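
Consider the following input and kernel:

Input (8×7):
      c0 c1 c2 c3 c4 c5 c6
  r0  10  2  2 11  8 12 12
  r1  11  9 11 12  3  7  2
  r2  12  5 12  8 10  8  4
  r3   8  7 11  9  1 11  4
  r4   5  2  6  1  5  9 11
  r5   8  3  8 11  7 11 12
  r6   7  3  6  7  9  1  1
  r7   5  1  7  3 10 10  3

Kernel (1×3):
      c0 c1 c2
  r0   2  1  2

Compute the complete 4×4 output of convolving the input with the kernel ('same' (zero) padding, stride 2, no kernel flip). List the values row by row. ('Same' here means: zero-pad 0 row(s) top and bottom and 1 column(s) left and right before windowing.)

14 28 54 36
22 38 42 20
9 12 25 29
13 26 25 3

Output[0,0]: The receptive field on the zero-padded input at this output position is [0 10 2]. Elementwise product with the kernel and sum: 0·2 + 10·1 + 2·2.
Output[0,1]: The receptive field on the zero-padded input at this output position is [2 2 11]. Elementwise product with the kernel and sum: 2·2 + 2·1 + 11·2.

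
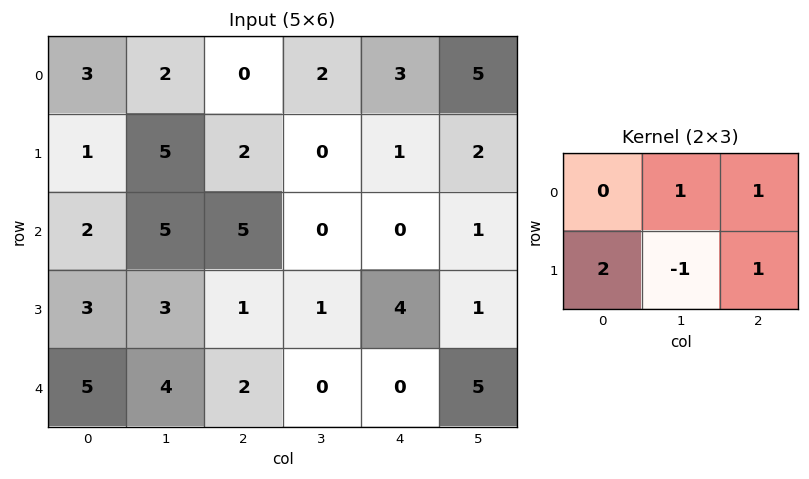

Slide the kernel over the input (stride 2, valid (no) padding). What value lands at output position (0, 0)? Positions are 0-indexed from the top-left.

The receptive field on the input at this output position is [3 2 0 / 1 5 2]. Elementwise product with the kernel and sum: 2·1 + 0·1 + 1·2 + 5·-1 + 2·1.

1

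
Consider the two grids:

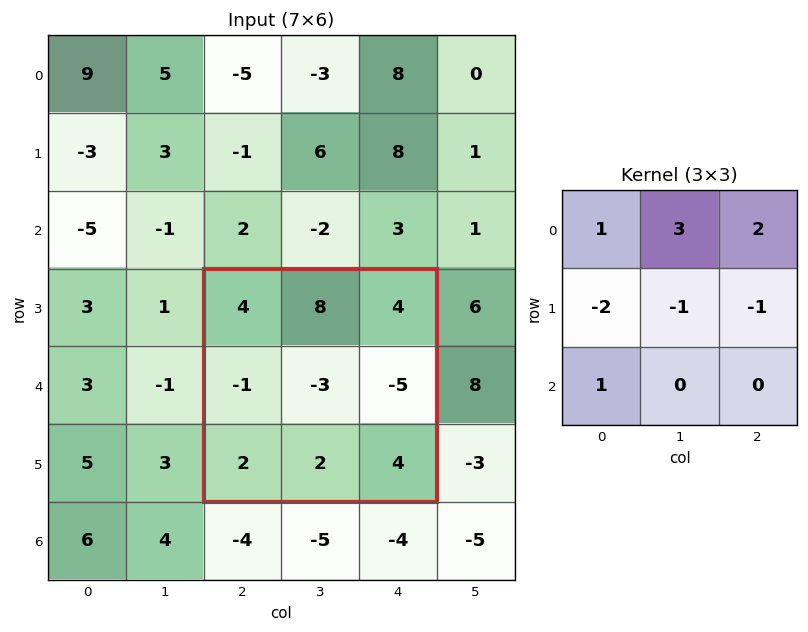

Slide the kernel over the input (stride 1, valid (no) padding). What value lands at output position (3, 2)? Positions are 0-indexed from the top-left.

48

The receptive field on the input at this output position is [4 8 4 / -1 -3 -5 / 2 2 4]. Elementwise product with the kernel and sum: 4·1 + 8·3 + 4·2 + -1·-2 + -3·-1 + -5·-1 + 2·1.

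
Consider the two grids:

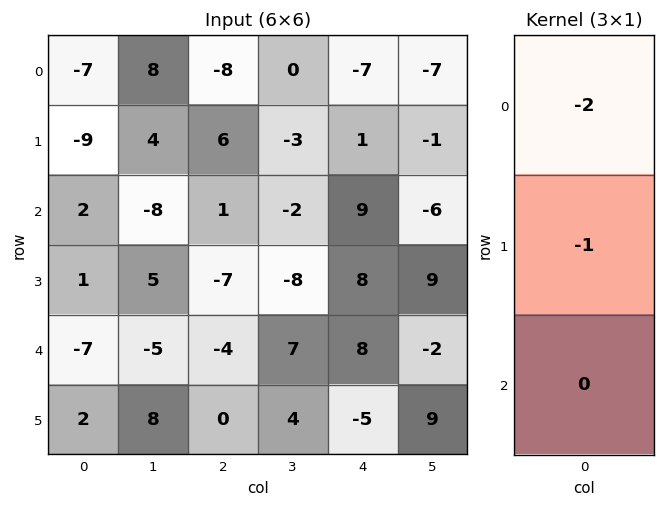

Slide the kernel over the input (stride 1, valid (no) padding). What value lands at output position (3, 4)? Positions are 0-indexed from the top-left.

-24

The receptive field on the input at this output position is [8 / 8 / -5]. Elementwise product with the kernel and sum: 8·-2 + 8·-1.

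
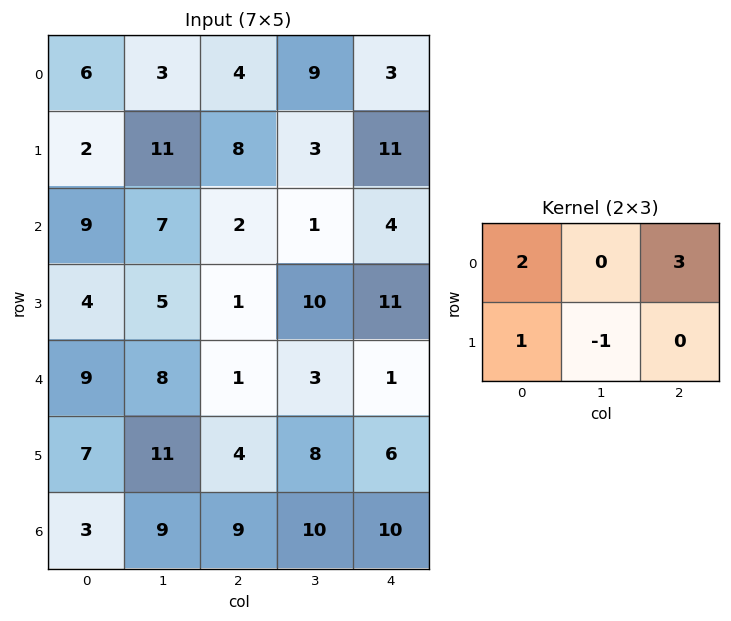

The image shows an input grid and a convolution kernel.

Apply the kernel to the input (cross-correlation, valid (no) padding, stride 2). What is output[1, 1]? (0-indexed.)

The receptive field on the input at this output position is [2 1 4 / 1 10 11]. Elementwise product with the kernel and sum: 2·2 + 4·3 + 1·1 + 10·-1.

7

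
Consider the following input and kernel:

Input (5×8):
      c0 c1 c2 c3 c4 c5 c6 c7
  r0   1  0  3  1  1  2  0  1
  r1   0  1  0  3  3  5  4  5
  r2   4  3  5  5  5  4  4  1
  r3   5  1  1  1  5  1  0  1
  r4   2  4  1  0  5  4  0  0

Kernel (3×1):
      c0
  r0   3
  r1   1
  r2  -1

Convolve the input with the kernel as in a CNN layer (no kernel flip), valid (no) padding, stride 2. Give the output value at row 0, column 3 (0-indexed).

0

The receptive field on the input at this output position is [0 / 4 / 4]. Elementwise product with the kernel and sum: 0·3 + 4·1 + 4·-1.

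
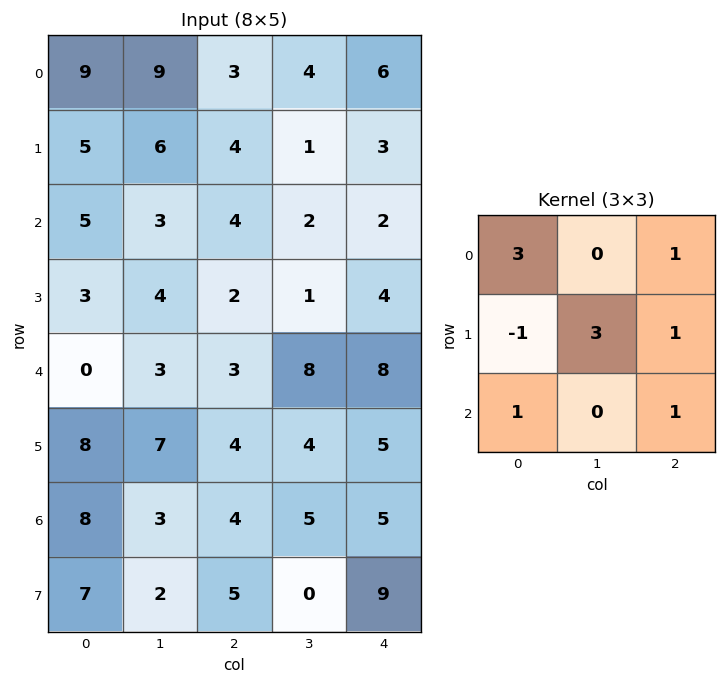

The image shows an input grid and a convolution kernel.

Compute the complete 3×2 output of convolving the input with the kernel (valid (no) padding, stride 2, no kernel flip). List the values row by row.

Output[0,0]: The receptive field on the input at this output position is [9 9 3 / 5 6 4 / 5 3 4]. Elementwise product with the kernel and sum: 9·3 + 3·1 + 5·-1 + 6·3 + 4·1 + 5·1 + 4·1.

56 23
33 30
32 39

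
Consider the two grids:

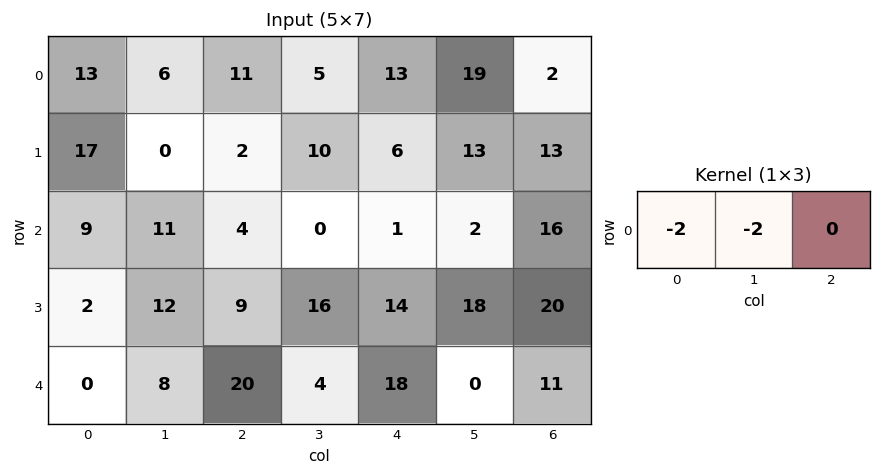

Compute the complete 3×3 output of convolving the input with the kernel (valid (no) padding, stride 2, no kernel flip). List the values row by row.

Output[0,0]: The receptive field on the input at this output position is [13 6 11]. Elementwise product with the kernel and sum: 13·-2 + 6·-2.
Output[0,1]: The receptive field on the input at this output position is [11 5 13]. Elementwise product with the kernel and sum: 11·-2 + 5·-2.

-38 -32 -64
-40 -8 -6
-16 -48 -36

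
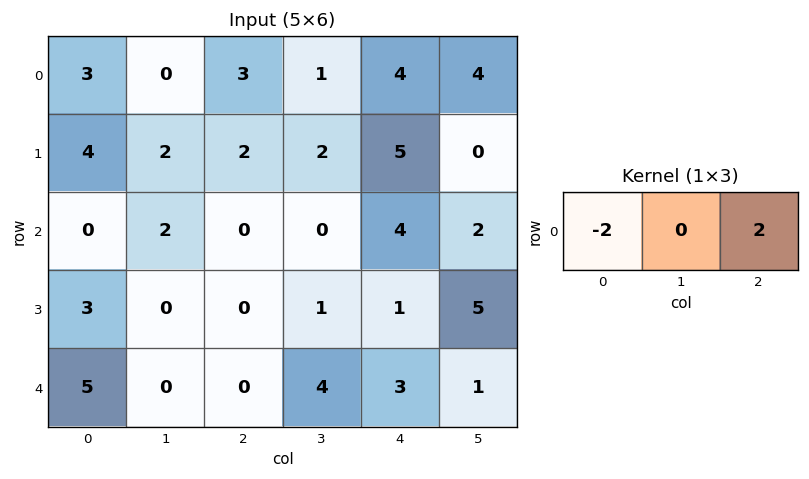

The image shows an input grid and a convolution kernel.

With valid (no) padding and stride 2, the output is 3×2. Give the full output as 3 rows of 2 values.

Output[0,0]: The receptive field on the input at this output position is [3 0 3]. Elementwise product with the kernel and sum: 3·-2 + 3·2.
Output[0,1]: The receptive field on the input at this output position is [3 1 4]. Elementwise product with the kernel and sum: 3·-2 + 4·2.

0 2
0 8
-10 6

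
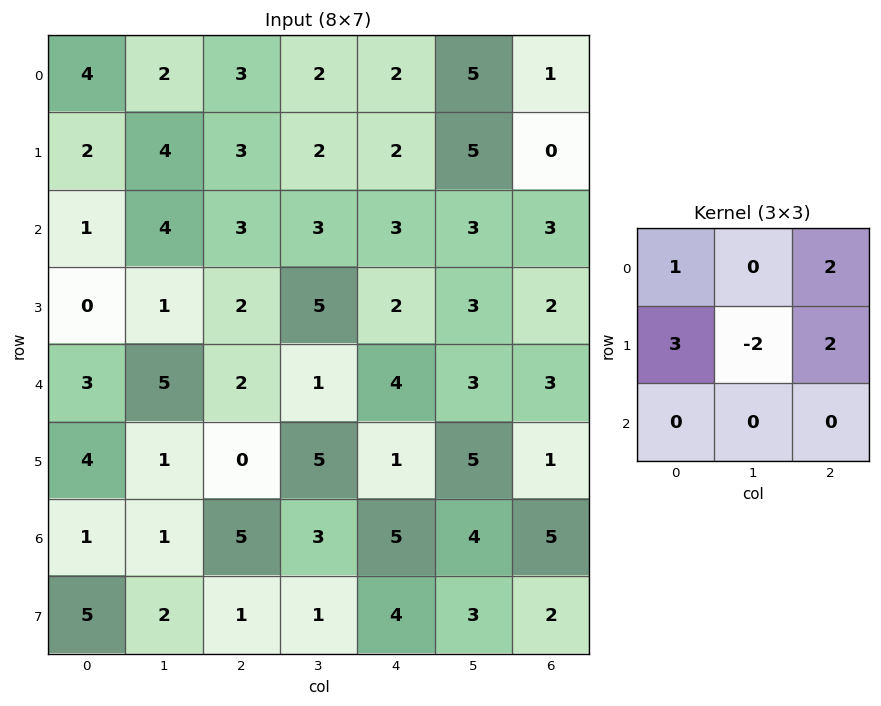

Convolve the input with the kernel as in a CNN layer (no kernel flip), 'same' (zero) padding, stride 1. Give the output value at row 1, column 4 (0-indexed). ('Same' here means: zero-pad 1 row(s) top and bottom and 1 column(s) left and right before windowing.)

24

The receptive field on the zero-padded input at this output position is [2 2 5 / 2 2 5 / 3 3 3]. Elementwise product with the kernel and sum: 2·1 + 5·2 + 2·3 + 2·-2 + 5·2.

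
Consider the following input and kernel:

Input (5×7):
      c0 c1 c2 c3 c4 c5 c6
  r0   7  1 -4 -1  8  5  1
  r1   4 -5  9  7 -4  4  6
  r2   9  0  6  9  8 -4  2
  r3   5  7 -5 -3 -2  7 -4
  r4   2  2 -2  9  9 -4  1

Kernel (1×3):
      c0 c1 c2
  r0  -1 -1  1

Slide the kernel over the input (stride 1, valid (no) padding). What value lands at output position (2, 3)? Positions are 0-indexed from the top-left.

The receptive field on the input at this output position is [9 8 -4]. Elementwise product with the kernel and sum: 9·-1 + 8·-1 + -4·1.

-21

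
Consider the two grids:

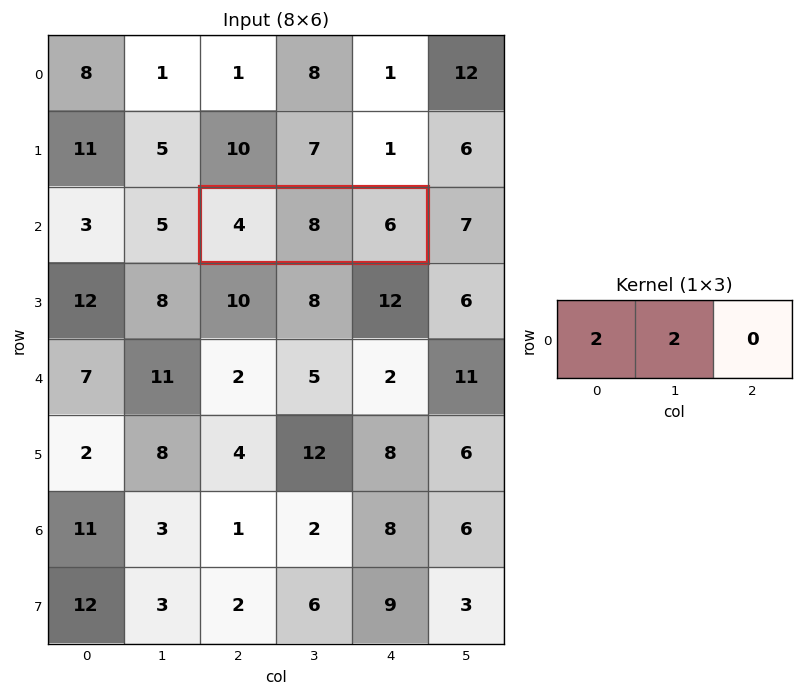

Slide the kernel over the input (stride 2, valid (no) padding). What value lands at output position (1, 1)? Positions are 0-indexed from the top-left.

The receptive field on the input at this output position is [4 8 6]. Elementwise product with the kernel and sum: 4·2 + 8·2.

24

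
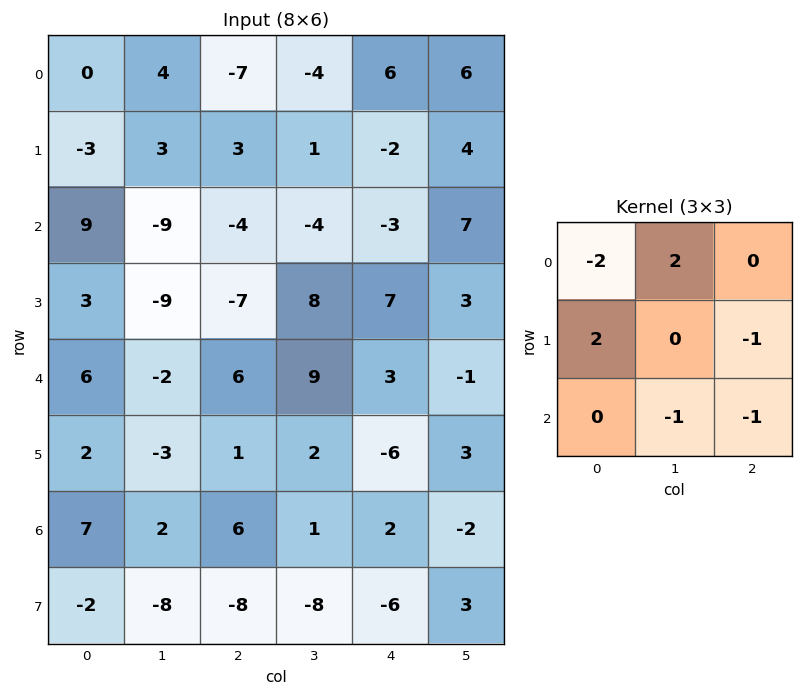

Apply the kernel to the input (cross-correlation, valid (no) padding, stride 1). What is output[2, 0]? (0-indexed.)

-27

The receptive field on the input at this output position is [9 -9 -4 / 3 -9 -7 / 6 -2 6]. Elementwise product with the kernel and sum: 9·-2 + -9·2 + 3·2 + -7·-1 + -2·-1 + 6·-1.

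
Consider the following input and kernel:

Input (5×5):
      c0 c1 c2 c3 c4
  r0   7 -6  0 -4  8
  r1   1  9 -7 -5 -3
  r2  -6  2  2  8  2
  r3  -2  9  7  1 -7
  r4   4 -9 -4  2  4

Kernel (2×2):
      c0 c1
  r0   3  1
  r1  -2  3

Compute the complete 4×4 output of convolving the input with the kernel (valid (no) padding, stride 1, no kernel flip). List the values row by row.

Output[0,0]: The receptive field on the input at this output position is [7 -6 / 1 9]. Elementwise product with the kernel and sum: 7·3 + -6·1 + 1·-2 + 9·3.
Output[0,1]: The receptive field on the input at this output position is [-6 0 / 9 -7]. Elementwise product with the kernel and sum: -6·3 + 0·1 + 9·-2 + -7·3.

40 -57 -5 -3
30 22 -6 -28
15 11 3 3
-32 40 36 4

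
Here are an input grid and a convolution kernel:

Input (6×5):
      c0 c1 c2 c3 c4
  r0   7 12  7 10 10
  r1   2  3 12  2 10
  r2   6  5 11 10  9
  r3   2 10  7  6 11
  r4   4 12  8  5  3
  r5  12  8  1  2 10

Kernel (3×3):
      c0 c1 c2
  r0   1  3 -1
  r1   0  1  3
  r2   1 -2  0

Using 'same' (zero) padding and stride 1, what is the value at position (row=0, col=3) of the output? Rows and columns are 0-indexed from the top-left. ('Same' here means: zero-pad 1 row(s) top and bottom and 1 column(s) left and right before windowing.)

48

The receptive field on the zero-padded input at this output position is [0 0 0 / 7 10 10 / 12 2 10]. Elementwise product with the kernel and sum: 0·1 + 0·3 + 0·-1 + 10·1 + 10·3 + 12·1 + 2·-2.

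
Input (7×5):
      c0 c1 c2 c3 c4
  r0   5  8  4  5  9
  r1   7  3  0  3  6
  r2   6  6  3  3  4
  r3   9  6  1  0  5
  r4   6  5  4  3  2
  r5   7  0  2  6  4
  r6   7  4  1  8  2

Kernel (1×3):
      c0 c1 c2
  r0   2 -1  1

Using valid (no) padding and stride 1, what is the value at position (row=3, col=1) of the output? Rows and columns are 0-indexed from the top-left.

11

The receptive field on the input at this output position is [6 1 0]. Elementwise product with the kernel and sum: 6·2 + 1·-1 + 0·1.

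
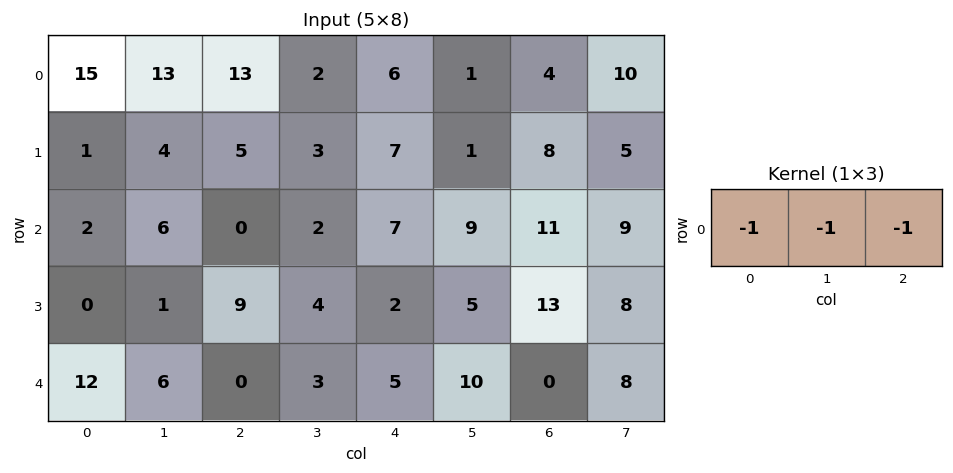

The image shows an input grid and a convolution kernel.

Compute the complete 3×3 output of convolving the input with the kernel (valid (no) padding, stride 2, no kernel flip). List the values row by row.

Output[0,0]: The receptive field on the input at this output position is [15 13 13]. Elementwise product with the kernel and sum: 15·-1 + 13·-1 + 13·-1.

-41 -21 -11
-8 -9 -27
-18 -8 -15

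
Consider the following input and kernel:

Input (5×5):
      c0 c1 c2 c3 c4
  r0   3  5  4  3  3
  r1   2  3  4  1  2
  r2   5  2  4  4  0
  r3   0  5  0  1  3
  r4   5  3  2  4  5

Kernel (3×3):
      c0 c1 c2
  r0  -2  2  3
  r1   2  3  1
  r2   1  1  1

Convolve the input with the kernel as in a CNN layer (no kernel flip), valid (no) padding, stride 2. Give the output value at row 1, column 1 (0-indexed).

17

The receptive field on the input at this output position is [4 4 0 / 0 1 3 / 2 4 5]. Elementwise product with the kernel and sum: 4·-2 + 4·2 + 0·3 + 0·2 + 1·3 + 3·1 + 2·1 + 4·1 + 5·1.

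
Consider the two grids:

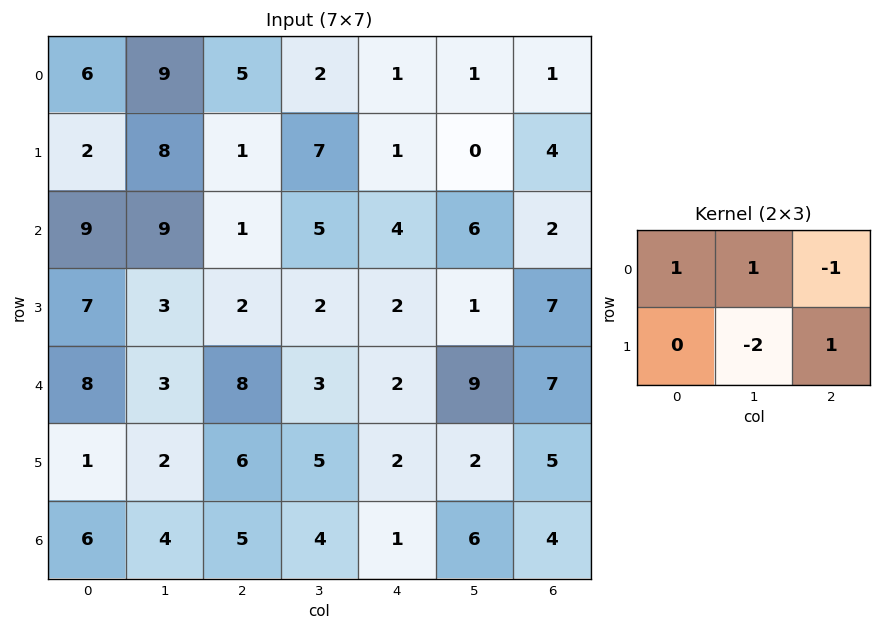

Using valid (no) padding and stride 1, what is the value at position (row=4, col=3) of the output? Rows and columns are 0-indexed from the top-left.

The receptive field on the input at this output position is [3 2 9 / 5 2 2]. Elementwise product with the kernel and sum: 3·1 + 2·1 + 9·-1 + 2·-2 + 2·1.

-6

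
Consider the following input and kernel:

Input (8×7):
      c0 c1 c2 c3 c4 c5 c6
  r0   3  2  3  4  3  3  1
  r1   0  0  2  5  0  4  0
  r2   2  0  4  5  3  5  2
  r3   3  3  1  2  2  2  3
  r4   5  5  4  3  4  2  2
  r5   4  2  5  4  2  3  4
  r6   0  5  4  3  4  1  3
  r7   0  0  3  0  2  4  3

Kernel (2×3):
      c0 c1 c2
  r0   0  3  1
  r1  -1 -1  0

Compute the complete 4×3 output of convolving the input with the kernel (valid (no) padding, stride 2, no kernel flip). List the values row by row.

Output[0,0]: The receptive field on the input at this output position is [3 2 3 / 0 0 2]. Elementwise product with the kernel and sum: 2·3 + 3·1 + 0·-1 + 0·-1.
Output[0,1]: The receptive field on the input at this output position is [3 4 3 / 2 5 0]. Elementwise product with the kernel and sum: 4·3 + 3·1 + 2·-1 + 5·-1.

9 8 6
-2 15 13
13 4 3
19 10 0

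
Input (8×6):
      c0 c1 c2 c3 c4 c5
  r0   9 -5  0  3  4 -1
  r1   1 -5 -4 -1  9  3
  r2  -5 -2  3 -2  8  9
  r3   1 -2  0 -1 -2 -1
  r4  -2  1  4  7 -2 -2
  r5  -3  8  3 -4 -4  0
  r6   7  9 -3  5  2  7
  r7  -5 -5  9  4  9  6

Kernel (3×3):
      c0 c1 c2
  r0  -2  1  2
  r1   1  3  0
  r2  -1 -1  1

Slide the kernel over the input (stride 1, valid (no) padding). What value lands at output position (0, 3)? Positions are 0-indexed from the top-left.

25

The receptive field on the input at this output position is [3 4 -1 / -1 9 3 / -2 8 9]. Elementwise product with the kernel and sum: 3·-2 + 4·1 + -1·2 + -1·1 + 9·3 + -2·-1 + 8·-1 + 9·1.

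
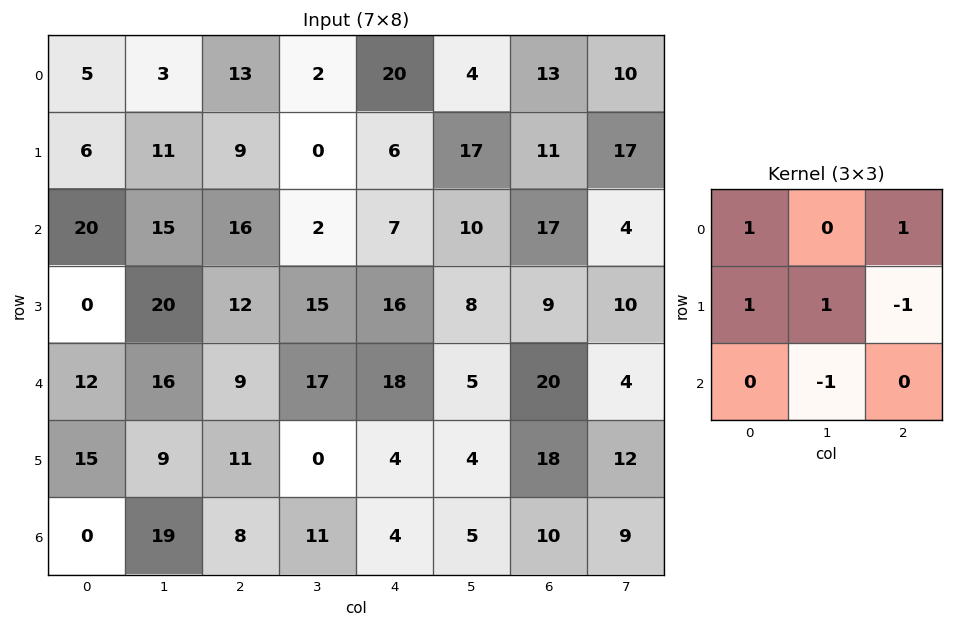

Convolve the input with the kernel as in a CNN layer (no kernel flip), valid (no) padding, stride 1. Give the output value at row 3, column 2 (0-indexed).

36

The receptive field on the input at this output position is [12 15 16 / 9 17 18 / 11 0 4]. Elementwise product with the kernel and sum: 12·1 + 16·1 + 9·1 + 17·1 + 18·-1 + 0·-1.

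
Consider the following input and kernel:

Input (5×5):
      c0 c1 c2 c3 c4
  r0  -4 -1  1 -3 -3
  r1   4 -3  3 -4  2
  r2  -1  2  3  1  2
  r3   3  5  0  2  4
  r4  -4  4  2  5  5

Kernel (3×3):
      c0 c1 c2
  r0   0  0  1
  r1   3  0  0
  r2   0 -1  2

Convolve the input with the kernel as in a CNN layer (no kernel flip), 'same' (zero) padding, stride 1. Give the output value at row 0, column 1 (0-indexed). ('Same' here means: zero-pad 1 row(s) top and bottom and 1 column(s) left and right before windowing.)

-3

The receptive field on the zero-padded input at this output position is [0 0 0 / -4 -1 1 / 4 -3 3]. Elementwise product with the kernel and sum: 0·1 + -4·3 + -3·-1 + 3·2.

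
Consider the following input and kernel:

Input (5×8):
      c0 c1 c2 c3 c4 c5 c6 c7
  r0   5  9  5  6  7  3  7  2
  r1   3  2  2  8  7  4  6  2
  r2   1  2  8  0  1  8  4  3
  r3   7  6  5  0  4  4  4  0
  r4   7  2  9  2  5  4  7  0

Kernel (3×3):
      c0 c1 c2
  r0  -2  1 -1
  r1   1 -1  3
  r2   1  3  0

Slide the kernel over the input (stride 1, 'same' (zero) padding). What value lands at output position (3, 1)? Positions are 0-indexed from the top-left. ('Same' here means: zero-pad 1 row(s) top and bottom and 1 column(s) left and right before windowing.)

21

The receptive field on the zero-padded input at this output position is [1 2 8 / 7 6 5 / 7 2 9]. Elementwise product with the kernel and sum: 1·-2 + 2·1 + 8·-1 + 7·1 + 6·-1 + 5·3 + 7·1 + 2·3.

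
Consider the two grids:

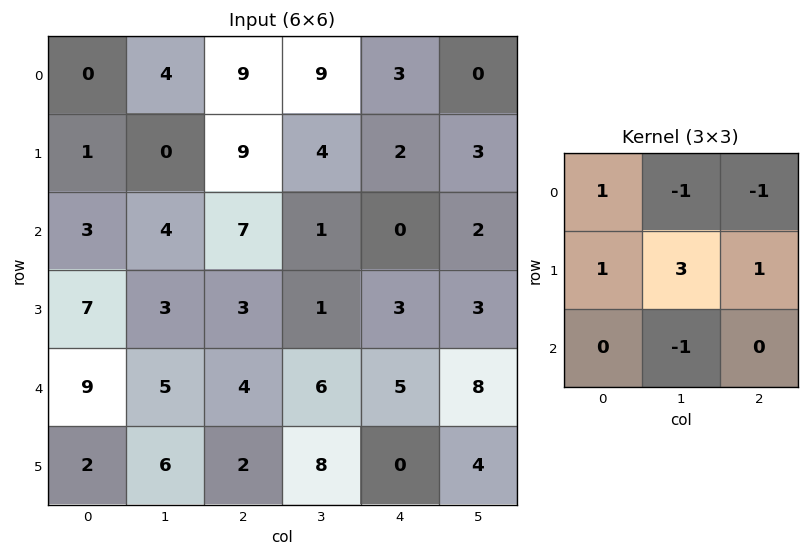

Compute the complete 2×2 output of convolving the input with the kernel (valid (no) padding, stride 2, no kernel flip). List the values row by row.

Output[0,0]: The receptive field on the input at this output position is [0 4 9 / 1 0 9 / 3 4 7]. Elementwise product with the kernel and sum: 0·1 + 4·-1 + 9·-1 + 1·1 + 0·3 + 9·1 + 4·-1.

-7 19
6 9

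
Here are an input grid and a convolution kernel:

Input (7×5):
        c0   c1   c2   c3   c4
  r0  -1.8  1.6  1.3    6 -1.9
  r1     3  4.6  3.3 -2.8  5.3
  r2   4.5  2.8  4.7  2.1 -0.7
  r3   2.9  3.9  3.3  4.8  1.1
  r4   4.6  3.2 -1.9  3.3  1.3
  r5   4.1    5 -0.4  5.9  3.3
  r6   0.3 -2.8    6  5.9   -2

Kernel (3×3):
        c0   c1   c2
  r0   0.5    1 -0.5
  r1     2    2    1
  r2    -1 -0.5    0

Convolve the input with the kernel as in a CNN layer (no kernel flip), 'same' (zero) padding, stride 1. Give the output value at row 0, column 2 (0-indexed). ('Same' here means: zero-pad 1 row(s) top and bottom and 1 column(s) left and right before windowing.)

The receptive field on the zero-padded input at this output position is [0 0 0 / 1.6 1.3 6 / 4.6 3.3 -2.8]. Elementwise product with the kernel and sum: 0·0.5 + 0·1 + 0·-0.5 + 1.6·2 + 1.3·2 + 6·1 + 4.6·-1 + 3.3·-0.5.

5.55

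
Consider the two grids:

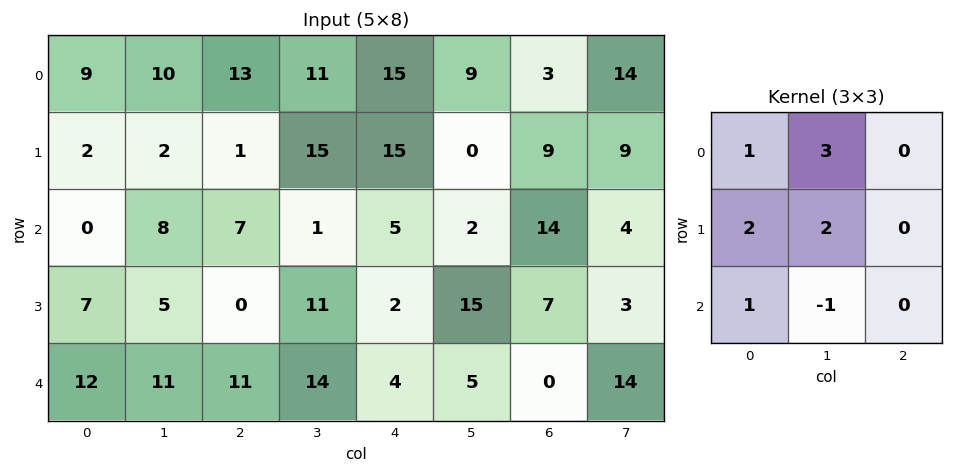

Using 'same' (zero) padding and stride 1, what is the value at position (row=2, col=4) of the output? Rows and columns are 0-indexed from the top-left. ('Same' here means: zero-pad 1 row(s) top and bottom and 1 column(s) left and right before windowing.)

The receptive field on the zero-padded input at this output position is [15 15 0 / 1 5 2 / 11 2 15]. Elementwise product with the kernel and sum: 15·1 + 15·3 + 1·2 + 5·2 + 11·1 + 2·-1.

81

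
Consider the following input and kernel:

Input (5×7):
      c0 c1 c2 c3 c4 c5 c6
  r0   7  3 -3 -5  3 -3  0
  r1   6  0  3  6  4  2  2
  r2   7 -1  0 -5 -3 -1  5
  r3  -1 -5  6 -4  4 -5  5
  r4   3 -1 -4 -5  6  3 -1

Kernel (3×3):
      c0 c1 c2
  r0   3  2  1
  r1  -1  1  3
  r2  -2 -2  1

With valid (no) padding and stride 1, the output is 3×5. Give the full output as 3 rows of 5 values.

15 16 6 7 20
31 -8 11 22 42
25 -4 13 -28 -19

Output[0,0]: The receptive field on the input at this output position is [7 3 -3 / 6 0 3 / 7 -1 0]. Elementwise product with the kernel and sum: 7·3 + 3·2 + -3·1 + 6·-1 + 0·1 + 3·3 + 7·-2 + -1·-2 + 0·1.
Output[0,1]: The receptive field on the input at this output position is [3 -3 -5 / 0 3 6 / -1 0 -5]. Elementwise product with the kernel and sum: 3·3 + -3·2 + -5·1 + 0·-1 + 3·1 + 6·3 + -1·-2 + 0·-2 + -5·1.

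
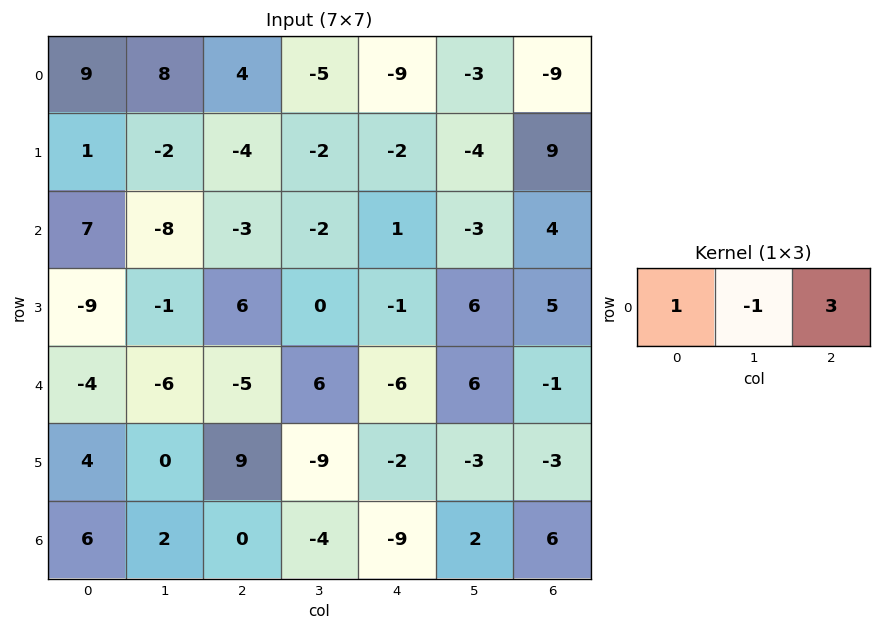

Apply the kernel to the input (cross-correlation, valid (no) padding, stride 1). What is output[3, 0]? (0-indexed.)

The receptive field on the input at this output position is [-9 -1 6]. Elementwise product with the kernel and sum: -9·1 + -1·-1 + 6·3.

10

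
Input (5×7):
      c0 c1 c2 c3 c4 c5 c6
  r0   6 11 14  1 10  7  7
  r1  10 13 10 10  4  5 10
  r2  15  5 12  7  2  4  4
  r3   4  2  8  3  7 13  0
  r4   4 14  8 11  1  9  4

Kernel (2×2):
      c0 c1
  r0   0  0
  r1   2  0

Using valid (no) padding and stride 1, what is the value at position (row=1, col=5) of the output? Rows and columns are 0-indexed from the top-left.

8

The receptive field on the input at this output position is [5 10 / 4 4]. Elementwise product with the kernel and sum: 4·2.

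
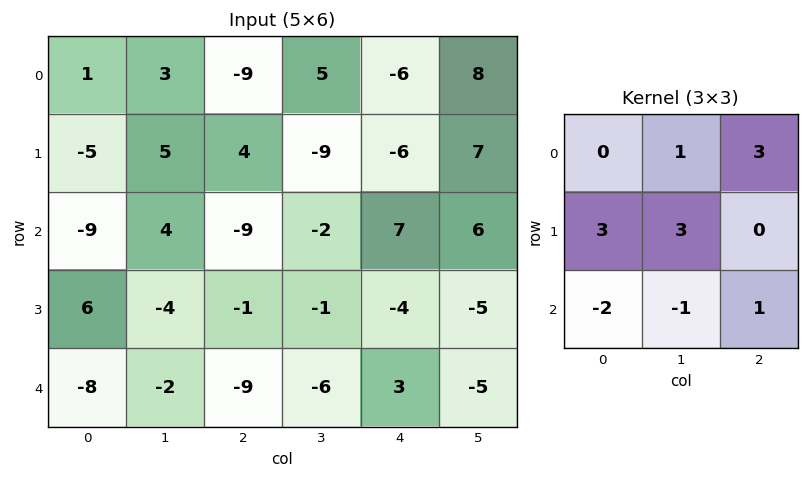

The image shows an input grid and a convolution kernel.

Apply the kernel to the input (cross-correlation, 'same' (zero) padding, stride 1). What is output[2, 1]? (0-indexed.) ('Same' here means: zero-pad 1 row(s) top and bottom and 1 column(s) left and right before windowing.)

The receptive field on the zero-padded input at this output position is [-5 5 4 / -9 4 -9 / 6 -4 -1]. Elementwise product with the kernel and sum: 5·1 + 4·3 + -9·3 + 4·3 + 6·-2 + -4·-1 + -1·1.

-7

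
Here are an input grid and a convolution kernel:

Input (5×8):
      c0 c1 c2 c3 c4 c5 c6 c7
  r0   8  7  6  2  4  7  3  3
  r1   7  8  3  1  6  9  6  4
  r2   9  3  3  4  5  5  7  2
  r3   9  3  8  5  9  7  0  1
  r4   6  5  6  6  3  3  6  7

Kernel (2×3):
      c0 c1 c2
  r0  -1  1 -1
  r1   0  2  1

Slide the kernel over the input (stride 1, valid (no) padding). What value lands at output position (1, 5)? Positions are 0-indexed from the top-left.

The receptive field on the input at this output position is [9 6 4 / 5 7 2]. Elementwise product with the kernel and sum: 9·-1 + 6·1 + 4·-1 + 7·2 + 2·1.

9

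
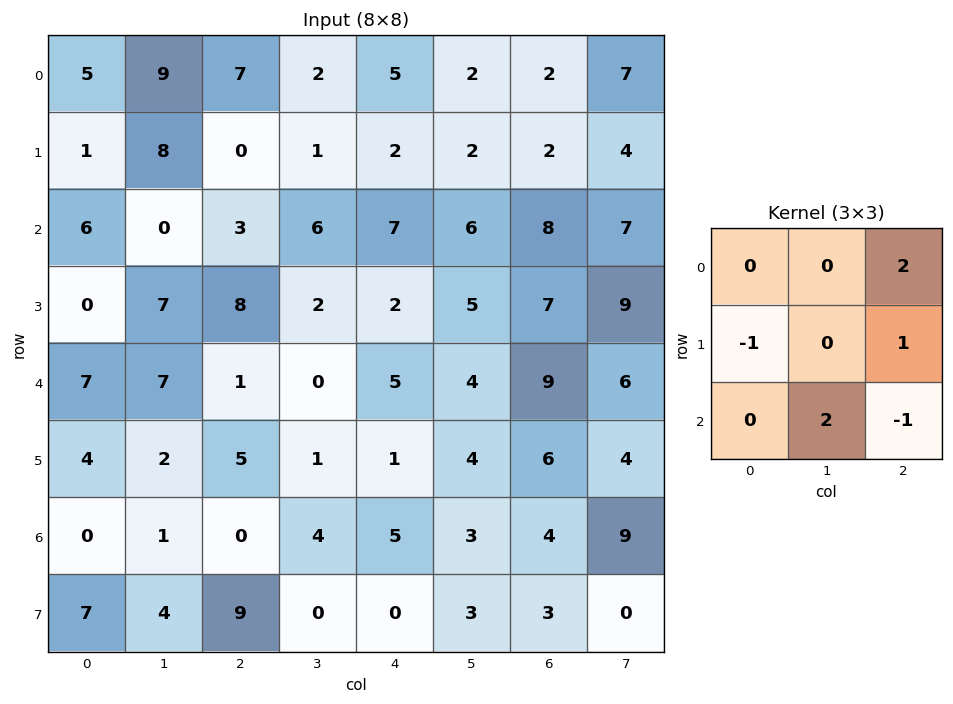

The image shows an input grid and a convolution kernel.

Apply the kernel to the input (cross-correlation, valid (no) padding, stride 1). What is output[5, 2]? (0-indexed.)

7

The receptive field on the input at this output position is [5 1 1 / 0 4 5 / 9 0 0]. Elementwise product with the kernel and sum: 1·2 + 0·-1 + 5·1 + 0·2 + 0·-1.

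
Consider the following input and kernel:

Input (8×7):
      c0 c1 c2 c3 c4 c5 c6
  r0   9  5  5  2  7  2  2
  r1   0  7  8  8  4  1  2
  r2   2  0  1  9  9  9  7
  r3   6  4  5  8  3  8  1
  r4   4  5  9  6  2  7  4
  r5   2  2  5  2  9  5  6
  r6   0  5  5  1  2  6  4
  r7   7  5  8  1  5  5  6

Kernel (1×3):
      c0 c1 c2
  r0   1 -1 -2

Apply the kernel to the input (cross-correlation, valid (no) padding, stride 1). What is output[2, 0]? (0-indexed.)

0

The receptive field on the input at this output position is [2 0 1]. Elementwise product with the kernel and sum: 2·1 + 0·-1 + 1·-2.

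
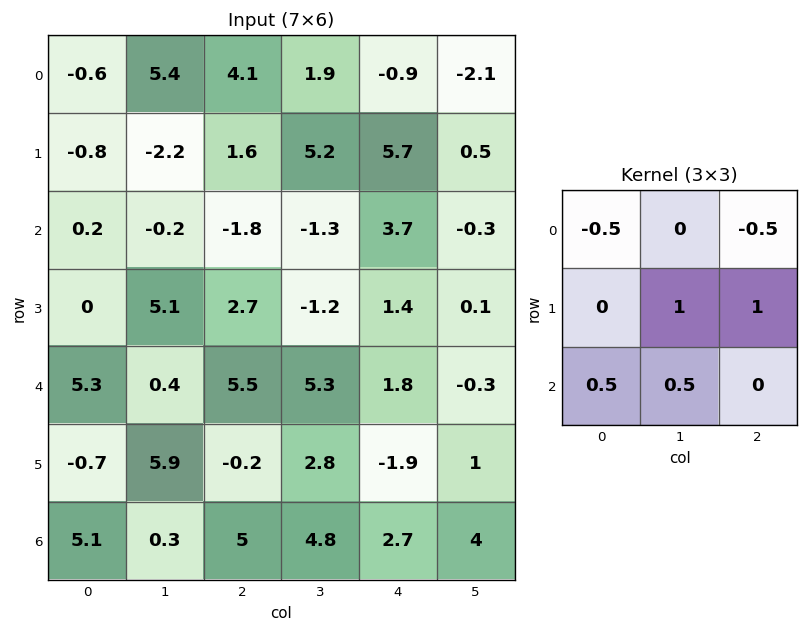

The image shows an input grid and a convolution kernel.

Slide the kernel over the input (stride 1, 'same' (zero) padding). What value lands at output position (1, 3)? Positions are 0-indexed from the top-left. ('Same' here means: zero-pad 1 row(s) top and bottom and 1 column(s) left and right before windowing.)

7.75

The receptive field on the zero-padded input at this output position is [4.1 1.9 -0.9 / 1.6 5.2 5.7 / -1.8 -1.3 3.7]. Elementwise product with the kernel and sum: 4.1·-0.5 + -0.9·-0.5 + 5.2·1 + 5.7·1 + -1.8·0.5 + -1.3·0.5.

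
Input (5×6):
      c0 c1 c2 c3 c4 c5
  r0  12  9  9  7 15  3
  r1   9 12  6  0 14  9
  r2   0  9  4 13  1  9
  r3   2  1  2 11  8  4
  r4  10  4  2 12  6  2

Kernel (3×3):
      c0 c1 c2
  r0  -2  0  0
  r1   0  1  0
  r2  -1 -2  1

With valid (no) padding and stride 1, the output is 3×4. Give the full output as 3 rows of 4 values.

-26 -16 -47 -6
-11 -14 -15 -22
-15 -12 -17 -40

Output[0,0]: The receptive field on the input at this output position is [12 9 9 / 9 12 6 / 0 9 4]. Elementwise product with the kernel and sum: 12·-2 + 12·1 + 0·-1 + 9·-2 + 4·1.
Output[0,1]: The receptive field on the input at this output position is [9 9 7 / 12 6 0 / 9 4 13]. Elementwise product with the kernel and sum: 9·-2 + 6·1 + 9·-1 + 4·-2 + 13·1.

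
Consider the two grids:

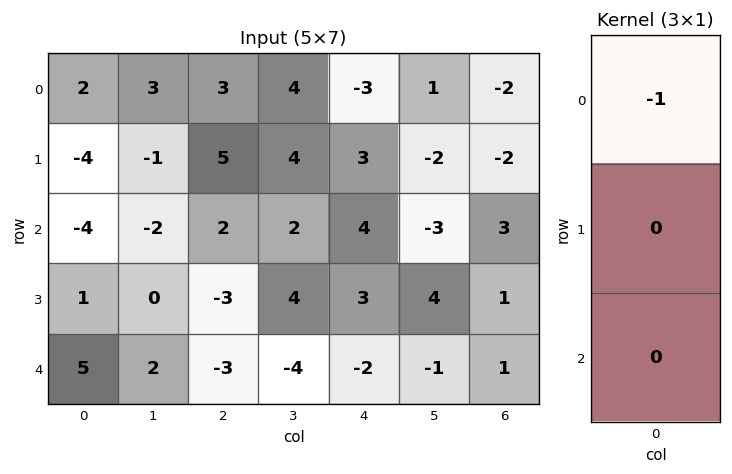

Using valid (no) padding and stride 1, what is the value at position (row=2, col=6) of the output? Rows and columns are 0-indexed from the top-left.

The receptive field on the input at this output position is [3 / 1 / 1]. Elementwise product with the kernel and sum: 3·-1.

-3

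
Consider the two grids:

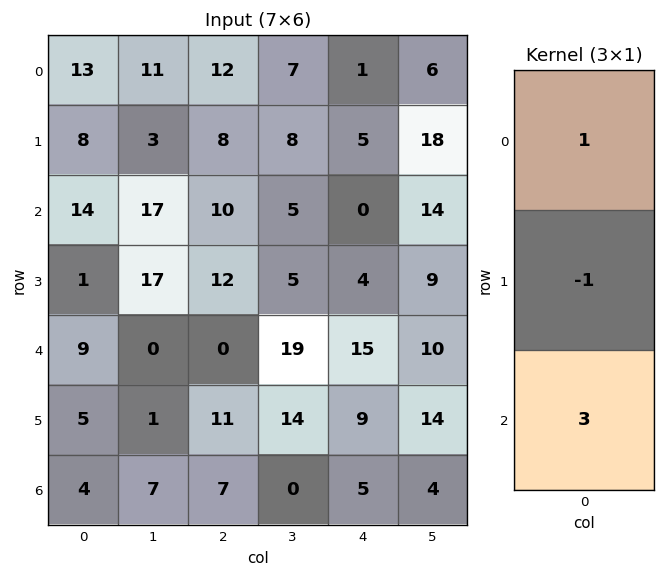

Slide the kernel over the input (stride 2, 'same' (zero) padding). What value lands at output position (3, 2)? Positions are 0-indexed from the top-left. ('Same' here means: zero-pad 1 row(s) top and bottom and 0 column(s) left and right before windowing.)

The receptive field on the zero-padded input at this output position is [9 / 5 / 0]. Elementwise product with the kernel and sum: 9·1 + 5·-1 + 0·3.

4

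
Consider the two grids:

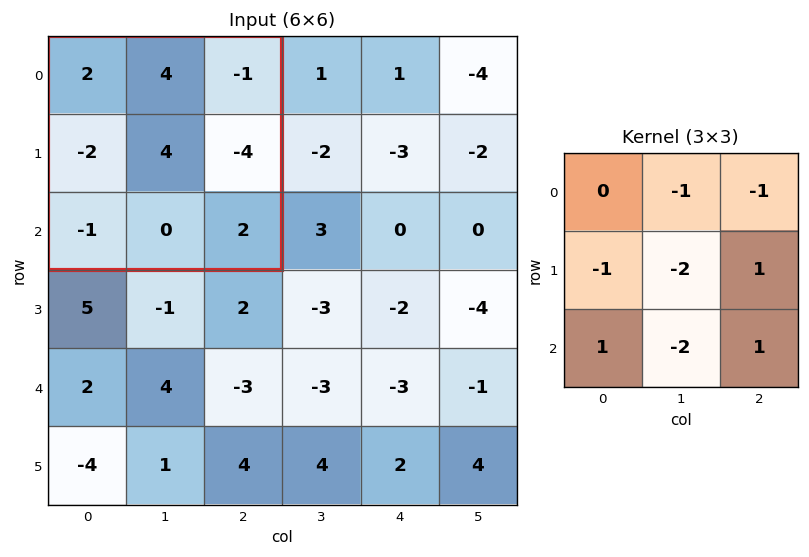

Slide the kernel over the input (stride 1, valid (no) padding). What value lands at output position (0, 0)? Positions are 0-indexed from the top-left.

-12

The receptive field on the input at this output position is [2 4 -1 / -2 4 -4 / -1 0 2]. Elementwise product with the kernel and sum: 4·-1 + -1·-1 + -2·-1 + 4·-2 + -4·1 + -1·1 + 0·-2 + 2·1.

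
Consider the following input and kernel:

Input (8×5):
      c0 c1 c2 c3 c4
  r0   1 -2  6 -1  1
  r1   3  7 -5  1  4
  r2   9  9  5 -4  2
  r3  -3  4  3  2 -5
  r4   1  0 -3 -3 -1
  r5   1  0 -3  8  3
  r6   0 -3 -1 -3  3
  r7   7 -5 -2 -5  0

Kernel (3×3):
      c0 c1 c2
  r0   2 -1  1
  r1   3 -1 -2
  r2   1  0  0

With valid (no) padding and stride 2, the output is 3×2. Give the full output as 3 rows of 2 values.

Output[0,0]: The receptive field on the input at this output position is [1 -2 6 / 3 7 -5 / 9 9 5]. Elementwise product with the kernel and sum: 1·2 + -2·-1 + 6·1 + 3·3 + 7·-1 + -5·-2 + 9·1.

31 -5
-4 30
8 -28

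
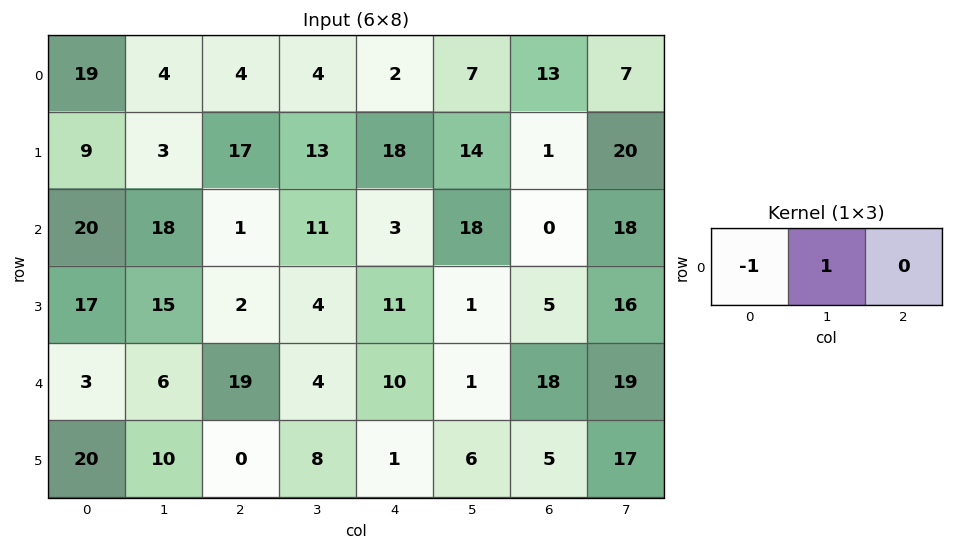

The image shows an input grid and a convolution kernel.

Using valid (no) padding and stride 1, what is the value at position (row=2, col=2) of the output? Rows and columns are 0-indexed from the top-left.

The receptive field on the input at this output position is [1 11 3]. Elementwise product with the kernel and sum: 1·-1 + 11·1.

10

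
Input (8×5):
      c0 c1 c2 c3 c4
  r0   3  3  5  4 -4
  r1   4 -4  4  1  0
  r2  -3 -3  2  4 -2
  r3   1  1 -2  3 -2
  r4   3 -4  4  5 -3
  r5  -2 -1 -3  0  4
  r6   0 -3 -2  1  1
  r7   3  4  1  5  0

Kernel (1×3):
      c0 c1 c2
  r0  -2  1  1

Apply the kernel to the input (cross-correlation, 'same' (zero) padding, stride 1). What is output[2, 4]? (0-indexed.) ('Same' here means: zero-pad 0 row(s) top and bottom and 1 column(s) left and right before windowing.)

The receptive field on the zero-padded input at this output position is [4 -2 0]. Elementwise product with the kernel and sum: 4·-2 + -2·1 + 0·1.

-10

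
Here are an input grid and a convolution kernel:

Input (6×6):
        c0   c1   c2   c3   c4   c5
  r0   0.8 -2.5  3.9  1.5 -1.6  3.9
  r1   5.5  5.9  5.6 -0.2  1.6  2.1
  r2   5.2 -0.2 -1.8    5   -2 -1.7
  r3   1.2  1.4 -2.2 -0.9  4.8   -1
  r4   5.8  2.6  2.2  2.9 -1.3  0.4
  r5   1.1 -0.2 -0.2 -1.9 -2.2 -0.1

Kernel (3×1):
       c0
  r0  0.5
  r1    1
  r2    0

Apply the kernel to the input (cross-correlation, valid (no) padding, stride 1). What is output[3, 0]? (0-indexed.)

The receptive field on the input at this output position is [1.2 / 5.8 / 1.1]. Elementwise product with the kernel and sum: 1.2·0.5 + 5.8·1.

6.4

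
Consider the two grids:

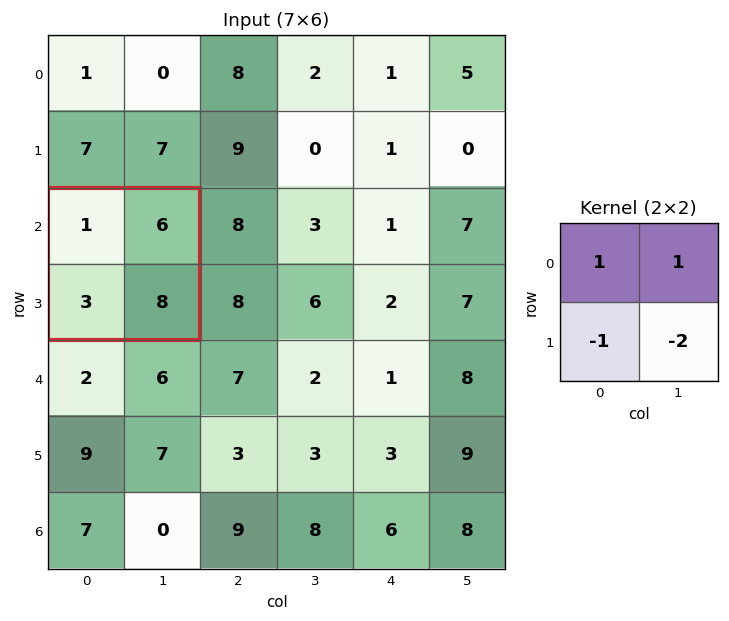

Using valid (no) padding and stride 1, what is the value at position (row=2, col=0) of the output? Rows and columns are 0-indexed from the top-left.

The receptive field on the input at this output position is [1 6 / 3 8]. Elementwise product with the kernel and sum: 1·1 + 6·1 + 3·-1 + 8·-2.

-12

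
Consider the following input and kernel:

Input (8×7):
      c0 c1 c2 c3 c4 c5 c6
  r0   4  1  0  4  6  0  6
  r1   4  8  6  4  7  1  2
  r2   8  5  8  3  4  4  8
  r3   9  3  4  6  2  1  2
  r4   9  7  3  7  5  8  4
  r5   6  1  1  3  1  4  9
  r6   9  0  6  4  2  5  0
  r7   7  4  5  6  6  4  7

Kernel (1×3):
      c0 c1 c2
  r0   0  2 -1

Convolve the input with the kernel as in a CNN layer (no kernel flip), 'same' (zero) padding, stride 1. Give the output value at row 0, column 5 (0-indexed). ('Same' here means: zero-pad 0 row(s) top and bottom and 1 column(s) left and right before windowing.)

-6

The receptive field on the zero-padded input at this output position is [6 0 6]. Elementwise product with the kernel and sum: 0·2 + 6·-1.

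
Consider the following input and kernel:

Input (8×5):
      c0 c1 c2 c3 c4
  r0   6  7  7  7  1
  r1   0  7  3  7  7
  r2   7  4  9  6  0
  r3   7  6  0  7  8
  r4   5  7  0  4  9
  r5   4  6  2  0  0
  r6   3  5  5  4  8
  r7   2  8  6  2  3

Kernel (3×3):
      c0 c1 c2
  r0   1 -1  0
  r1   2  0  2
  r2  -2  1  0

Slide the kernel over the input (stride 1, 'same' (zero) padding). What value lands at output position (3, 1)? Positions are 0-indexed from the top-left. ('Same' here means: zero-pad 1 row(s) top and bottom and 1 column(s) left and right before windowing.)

14

The receptive field on the zero-padded input at this output position is [7 4 9 / 7 6 0 / 5 7 0]. Elementwise product with the kernel and sum: 7·1 + 4·-1 + 7·2 + 0·2 + 5·-2 + 7·1.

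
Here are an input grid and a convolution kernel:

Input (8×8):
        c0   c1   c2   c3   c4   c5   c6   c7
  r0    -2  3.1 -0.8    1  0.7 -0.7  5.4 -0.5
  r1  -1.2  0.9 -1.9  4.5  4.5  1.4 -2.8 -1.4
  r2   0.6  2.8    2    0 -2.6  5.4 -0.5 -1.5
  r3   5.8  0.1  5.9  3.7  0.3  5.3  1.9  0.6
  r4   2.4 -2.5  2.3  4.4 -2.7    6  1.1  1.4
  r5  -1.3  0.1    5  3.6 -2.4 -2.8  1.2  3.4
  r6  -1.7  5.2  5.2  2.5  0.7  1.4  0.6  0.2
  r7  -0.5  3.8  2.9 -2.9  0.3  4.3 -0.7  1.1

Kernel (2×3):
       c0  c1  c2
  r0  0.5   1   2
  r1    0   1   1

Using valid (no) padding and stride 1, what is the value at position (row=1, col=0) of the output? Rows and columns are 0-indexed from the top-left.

The receptive field on the input at this output position is [-1.2 0.9 -1.9 / 0.6 2.8 2]. Elementwise product with the kernel and sum: -1.2·0.5 + 0.9·1 + -1.9·2 + 2.8·1 + 2·1.

1.3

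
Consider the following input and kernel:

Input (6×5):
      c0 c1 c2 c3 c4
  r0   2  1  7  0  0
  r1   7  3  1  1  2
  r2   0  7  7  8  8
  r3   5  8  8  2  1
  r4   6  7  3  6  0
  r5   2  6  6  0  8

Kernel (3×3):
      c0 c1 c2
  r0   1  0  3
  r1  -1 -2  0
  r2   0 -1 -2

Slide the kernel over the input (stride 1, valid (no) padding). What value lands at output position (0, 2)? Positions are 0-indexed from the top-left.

-20

The receptive field on the input at this output position is [7 0 0 / 1 1 2 / 7 8 8]. Elementwise product with the kernel and sum: 7·1 + 0·3 + 1·-1 + 1·-2 + 8·-1 + 8·-2.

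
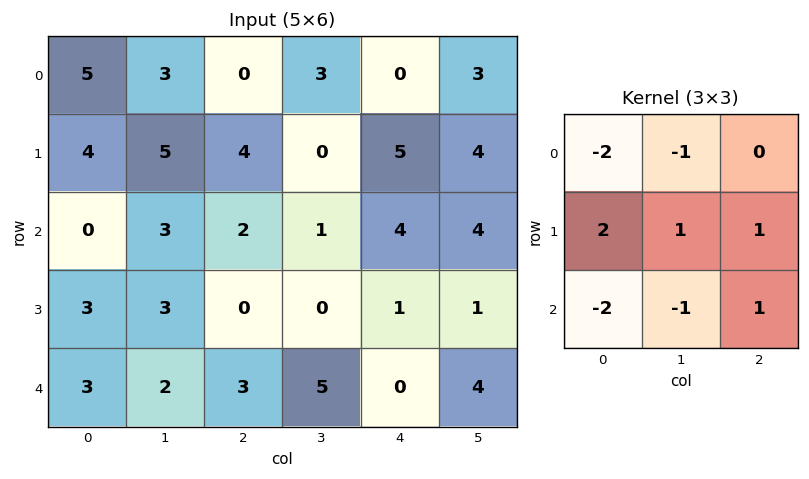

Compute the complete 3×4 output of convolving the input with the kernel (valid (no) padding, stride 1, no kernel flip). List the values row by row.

Output[0,0]: The receptive field on the input at this output position is [5 3 0 / 4 5 4 / 0 3 2]. Elementwise product with the kernel and sum: 5·-2 + 3·-1 + 4·2 + 5·1 + 4·1 + 0·-2 + 3·-1 + 2·1.

3 1 9 1
-17 -11 2 5
1 -4 -15 -10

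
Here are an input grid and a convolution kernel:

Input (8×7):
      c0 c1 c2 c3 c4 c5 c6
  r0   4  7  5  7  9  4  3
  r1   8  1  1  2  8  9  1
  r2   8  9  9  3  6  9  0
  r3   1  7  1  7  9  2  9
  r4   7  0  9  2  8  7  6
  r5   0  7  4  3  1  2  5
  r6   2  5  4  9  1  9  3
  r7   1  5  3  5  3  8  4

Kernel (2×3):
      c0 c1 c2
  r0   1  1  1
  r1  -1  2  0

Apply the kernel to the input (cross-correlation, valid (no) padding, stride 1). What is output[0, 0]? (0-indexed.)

10

The receptive field on the input at this output position is [4 7 5 / 8 1 1]. Elementwise product with the kernel and sum: 4·1 + 7·1 + 5·1 + 8·-1 + 1·2.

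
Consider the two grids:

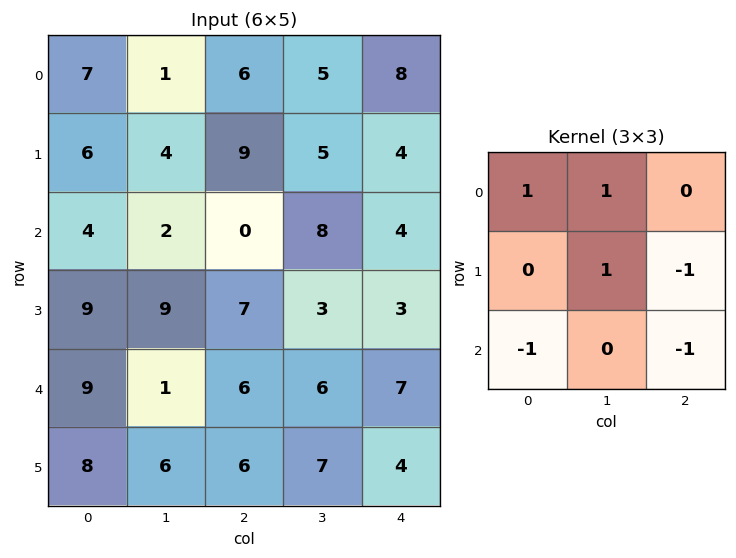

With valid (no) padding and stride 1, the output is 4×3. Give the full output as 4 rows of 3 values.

-1 1 8
-4 -7 8
-7 -1 -5
-1 3 -1

Output[0,0]: The receptive field on the input at this output position is [7 1 6 / 6 4 9 / 4 2 0]. Elementwise product with the kernel and sum: 7·1 + 1·1 + 4·1 + 9·-1 + 4·-1 + 0·-1.
Output[0,1]: The receptive field on the input at this output position is [1 6 5 / 4 9 5 / 2 0 8]. Elementwise product with the kernel and sum: 1·1 + 6·1 + 9·1 + 5·-1 + 2·-1 + 8·-1.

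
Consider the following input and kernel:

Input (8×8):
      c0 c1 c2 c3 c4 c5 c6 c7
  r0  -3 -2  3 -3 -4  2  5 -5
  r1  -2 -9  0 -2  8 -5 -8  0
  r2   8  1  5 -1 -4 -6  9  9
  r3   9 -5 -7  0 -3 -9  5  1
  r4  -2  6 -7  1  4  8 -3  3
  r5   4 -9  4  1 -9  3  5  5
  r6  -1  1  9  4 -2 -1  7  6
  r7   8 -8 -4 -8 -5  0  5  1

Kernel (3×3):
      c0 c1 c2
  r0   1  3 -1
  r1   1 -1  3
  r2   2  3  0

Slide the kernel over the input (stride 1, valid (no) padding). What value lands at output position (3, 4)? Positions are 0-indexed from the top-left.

The receptive field on the input at this output position is [-3 -9 5 / 4 8 -3 / -9 3 5]. Elementwise product with the kernel and sum: -3·1 + -9·3 + 5·-1 + 4·1 + 8·-1 + -3·3 + -9·2 + 3·3.

-57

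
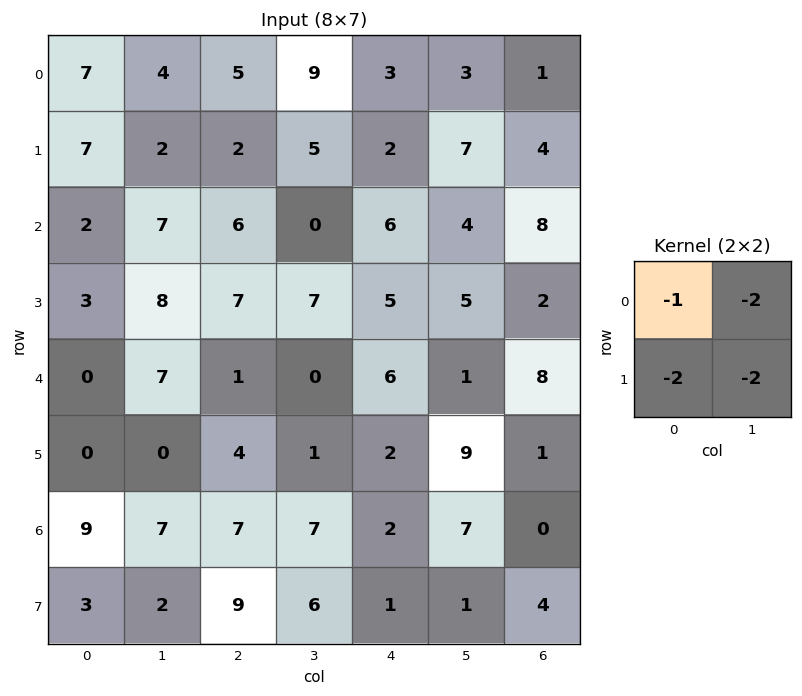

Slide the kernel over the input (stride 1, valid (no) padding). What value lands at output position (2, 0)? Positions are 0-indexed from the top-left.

The receptive field on the input at this output position is [2 7 / 3 8]. Elementwise product with the kernel and sum: 2·-1 + 7·-2 + 3·-2 + 8·-2.

-38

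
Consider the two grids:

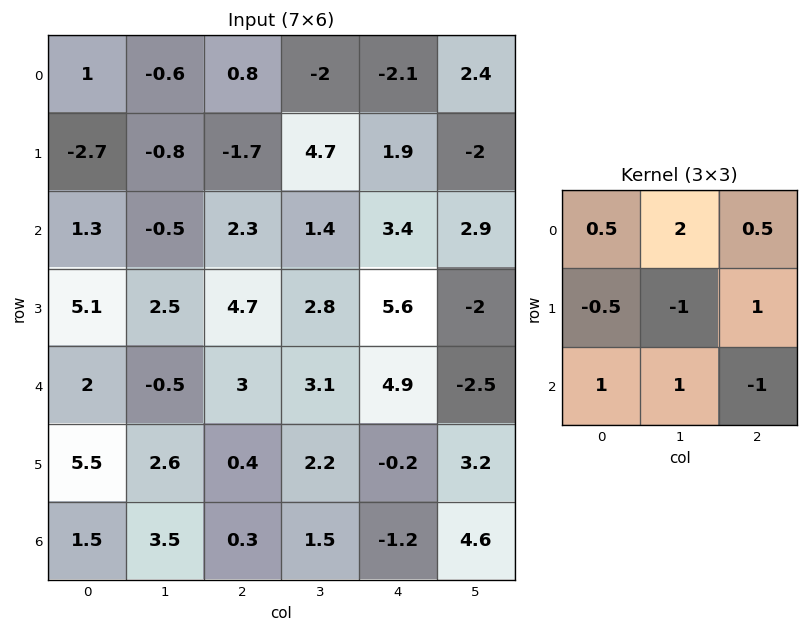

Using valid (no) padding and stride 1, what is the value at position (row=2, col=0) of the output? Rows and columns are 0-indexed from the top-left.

The receptive field on the input at this output position is [1.3 -0.5 2.3 / 5.1 2.5 4.7 / 2 -0.5 3]. Elementwise product with the kernel and sum: 1.3·0.5 + -0.5·2 + 2.3·0.5 + 5.1·-0.5 + 2.5·-1 + 4.7·1 + 2·1 + -0.5·1 + 3·-1.

-1.05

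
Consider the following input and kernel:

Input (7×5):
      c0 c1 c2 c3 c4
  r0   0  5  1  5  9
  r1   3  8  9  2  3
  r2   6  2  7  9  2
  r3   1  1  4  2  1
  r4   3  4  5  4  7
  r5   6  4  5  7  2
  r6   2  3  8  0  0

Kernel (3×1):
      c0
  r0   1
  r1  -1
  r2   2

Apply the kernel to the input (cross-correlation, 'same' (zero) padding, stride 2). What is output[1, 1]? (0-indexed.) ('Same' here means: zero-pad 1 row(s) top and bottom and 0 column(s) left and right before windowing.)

10

The receptive field on the zero-padded input at this output position is [9 / 7 / 4]. Elementwise product with the kernel and sum: 9·1 + 7·-1 + 4·2.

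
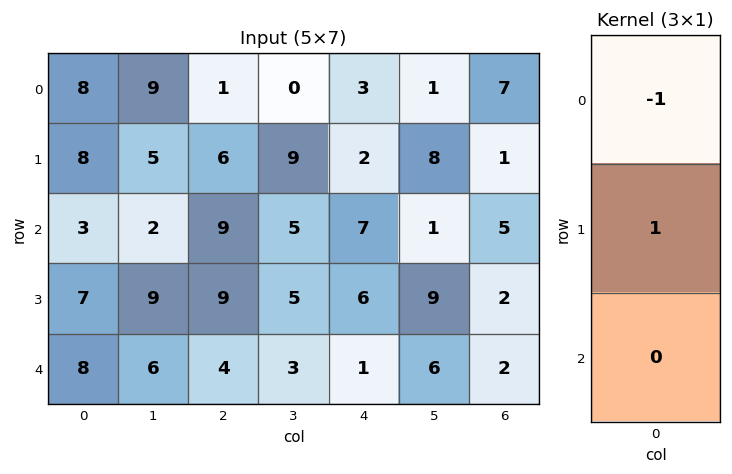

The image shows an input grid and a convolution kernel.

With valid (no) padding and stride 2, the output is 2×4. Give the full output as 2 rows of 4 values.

Output[0,0]: The receptive field on the input at this output position is [8 / 8 / 3]. Elementwise product with the kernel and sum: 8·-1 + 8·1.

0 5 -1 -6
4 0 -1 -3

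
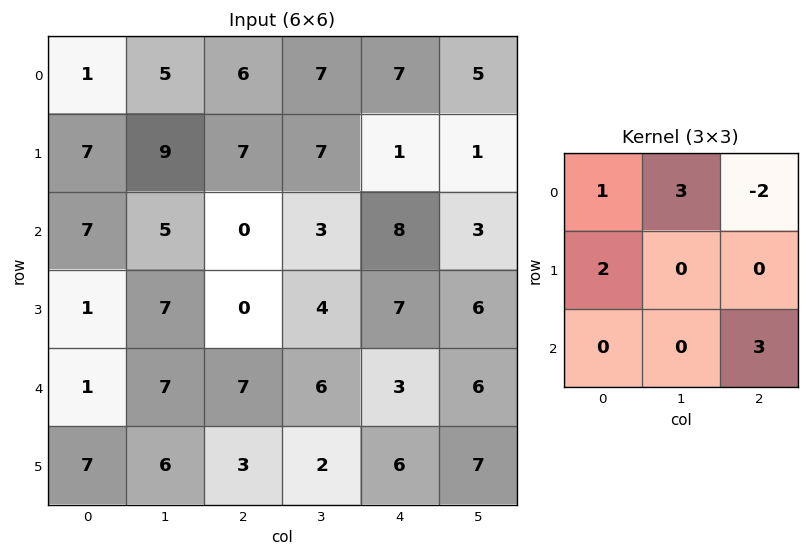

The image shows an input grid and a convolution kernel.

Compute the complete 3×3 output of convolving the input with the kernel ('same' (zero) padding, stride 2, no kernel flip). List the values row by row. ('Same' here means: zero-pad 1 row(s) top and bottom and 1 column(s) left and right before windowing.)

Output[0,0]: The receptive field on the zero-padded input at this output position is [0 0 0 / 0 1 5 / 0 7 9]. Elementwise product with the kernel and sum: 0·1 + 0·3 + 0·-2 + 0·2 + 9·3.
Output[0,1]: The receptive field on the zero-padded input at this output position is [0 0 0 / 5 6 7 / 9 7 7]. Elementwise product with the kernel and sum: 0·1 + 0·3 + 0·-2 + 5·2 + 7·3.

27 31 17
24 38 32
7 19 46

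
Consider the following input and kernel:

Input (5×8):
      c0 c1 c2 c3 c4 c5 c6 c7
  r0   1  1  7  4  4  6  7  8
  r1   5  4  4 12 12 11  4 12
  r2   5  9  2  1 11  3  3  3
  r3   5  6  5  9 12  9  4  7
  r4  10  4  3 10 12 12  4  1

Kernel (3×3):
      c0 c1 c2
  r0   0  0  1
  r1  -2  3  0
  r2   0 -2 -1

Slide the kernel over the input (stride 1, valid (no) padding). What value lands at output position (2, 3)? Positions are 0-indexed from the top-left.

The receptive field on the input at this output position is [1 11 3 / 9 12 9 / 10 12 12]. Elementwise product with the kernel and sum: 3·1 + 9·-2 + 12·3 + 12·-2 + 12·-1.

-15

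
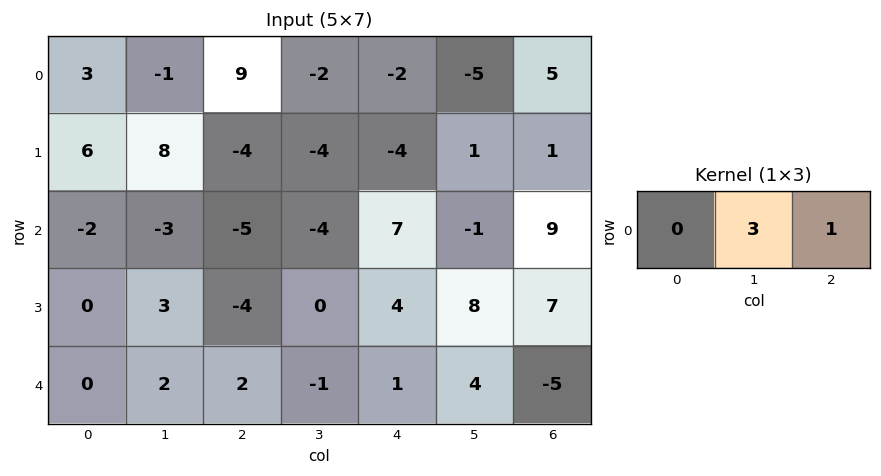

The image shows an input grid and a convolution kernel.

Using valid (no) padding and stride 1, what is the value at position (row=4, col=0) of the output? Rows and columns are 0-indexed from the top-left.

The receptive field on the input at this output position is [0 2 2]. Elementwise product with the kernel and sum: 2·3 + 2·1.

8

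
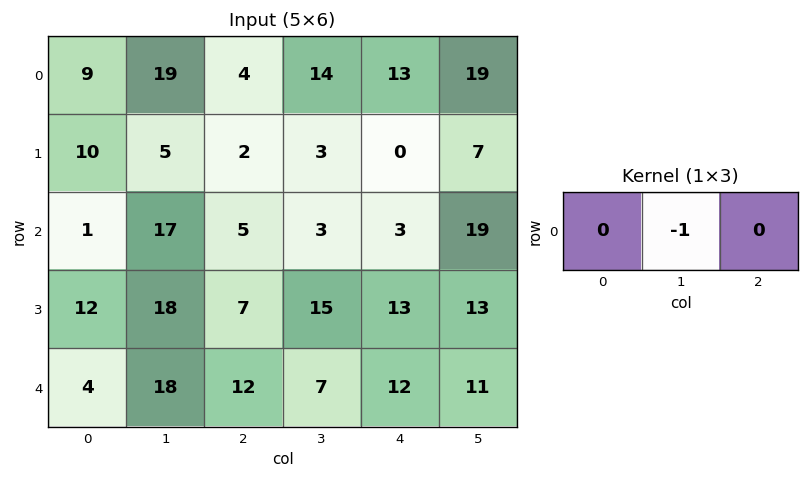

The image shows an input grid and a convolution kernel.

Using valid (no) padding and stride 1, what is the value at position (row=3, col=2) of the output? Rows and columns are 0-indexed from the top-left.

-15

The receptive field on the input at this output position is [7 15 13]. Elementwise product with the kernel and sum: 15·-1.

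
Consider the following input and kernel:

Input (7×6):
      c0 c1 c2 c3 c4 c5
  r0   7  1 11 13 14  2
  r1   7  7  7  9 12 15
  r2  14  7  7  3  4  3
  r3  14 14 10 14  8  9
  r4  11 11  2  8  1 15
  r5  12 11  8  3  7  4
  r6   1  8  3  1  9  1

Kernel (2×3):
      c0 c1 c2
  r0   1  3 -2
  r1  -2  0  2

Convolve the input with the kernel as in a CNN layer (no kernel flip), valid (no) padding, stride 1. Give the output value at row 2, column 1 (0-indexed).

The receptive field on the input at this output position is [7 7 3 / 14 10 14]. Elementwise product with the kernel and sum: 7·1 + 7·3 + 3·-2 + 14·-2 + 14·2.

22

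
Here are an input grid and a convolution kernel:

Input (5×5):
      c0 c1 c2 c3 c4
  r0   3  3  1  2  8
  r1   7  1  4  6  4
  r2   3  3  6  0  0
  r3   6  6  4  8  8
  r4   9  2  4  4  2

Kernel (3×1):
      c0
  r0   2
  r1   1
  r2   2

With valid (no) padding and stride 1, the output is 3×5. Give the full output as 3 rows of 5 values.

Output[0,0]: The receptive field on the input at this output position is [3 / 7 / 3]. Elementwise product with the kernel and sum: 3·2 + 7·1 + 3·2.
Output[0,1]: The receptive field on the input at this output position is [3 / 1 / 3]. Elementwise product with the kernel and sum: 3·2 + 1·1 + 3·2.

19 13 18 10 20
29 17 22 28 24
30 16 24 16 12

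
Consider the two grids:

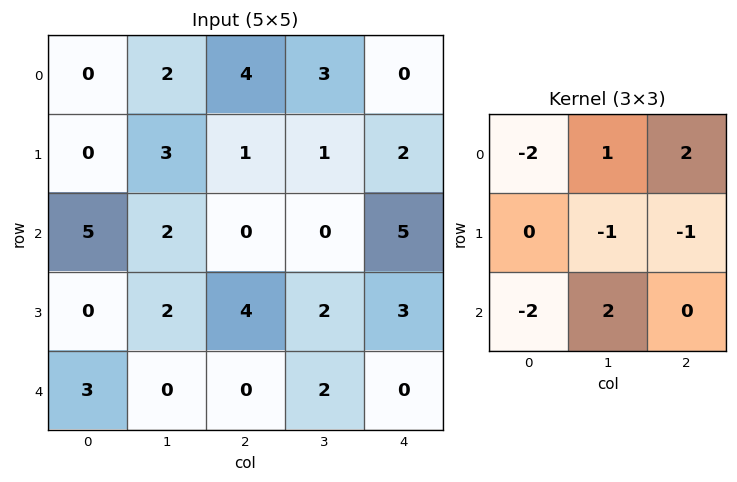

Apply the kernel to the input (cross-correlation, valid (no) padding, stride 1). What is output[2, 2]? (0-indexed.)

The receptive field on the input at this output position is [0 0 5 / 4 2 3 / 0 2 0]. Elementwise product with the kernel and sum: 0·-2 + 0·1 + 5·2 + 2·-1 + 3·-1 + 0·-2 + 2·2.

9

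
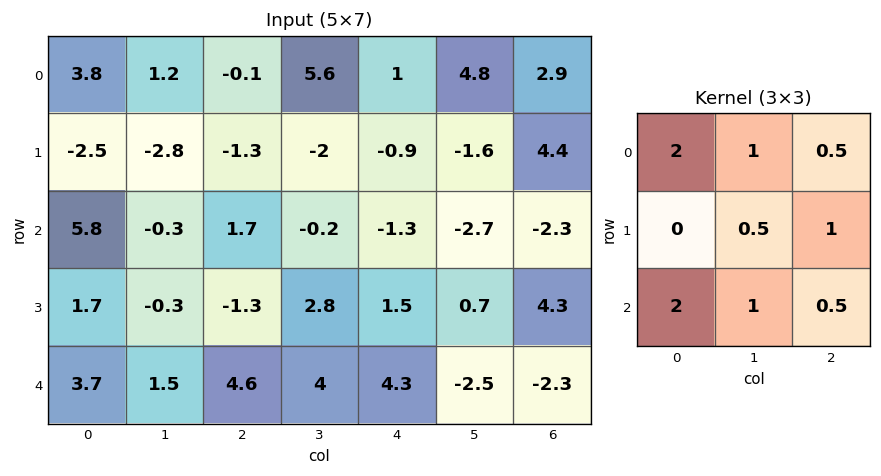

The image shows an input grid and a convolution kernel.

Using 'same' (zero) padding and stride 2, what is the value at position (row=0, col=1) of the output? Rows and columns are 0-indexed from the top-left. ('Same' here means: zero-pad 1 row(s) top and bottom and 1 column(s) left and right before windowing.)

-2.35

The receptive field on the zero-padded input at this output position is [0 0 0 / 1.2 -0.1 5.6 / -2.8 -1.3 -2]. Elementwise product with the kernel and sum: 0·2 + 0·1 + 0·0.5 + -0.1·0.5 + 5.6·1 + -2.8·2 + -1.3·1 + -2·0.5.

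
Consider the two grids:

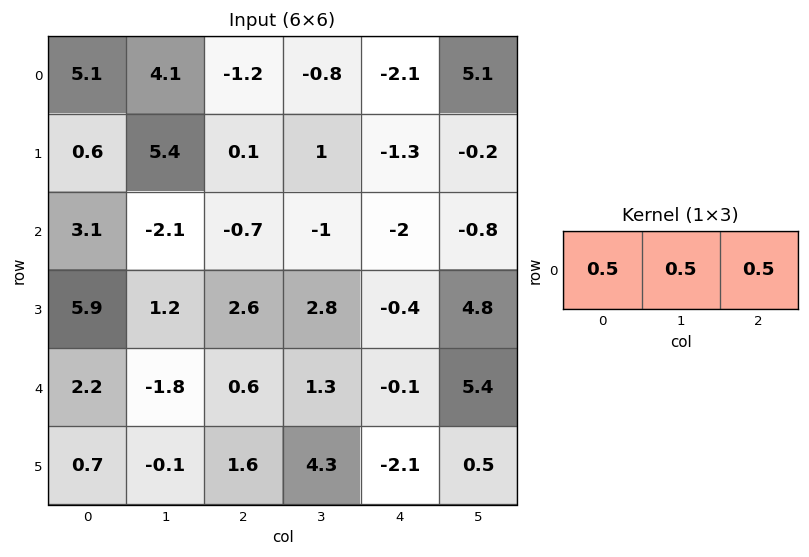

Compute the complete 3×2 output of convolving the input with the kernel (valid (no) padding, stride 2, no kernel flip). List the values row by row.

4 -2.05
0.15 -1.85
0.5 0.9

Output[0,0]: The receptive field on the input at this output position is [5.1 4.1 -1.2]. Elementwise product with the kernel and sum: 5.1·0.5 + 4.1·0.5 + -1.2·0.5.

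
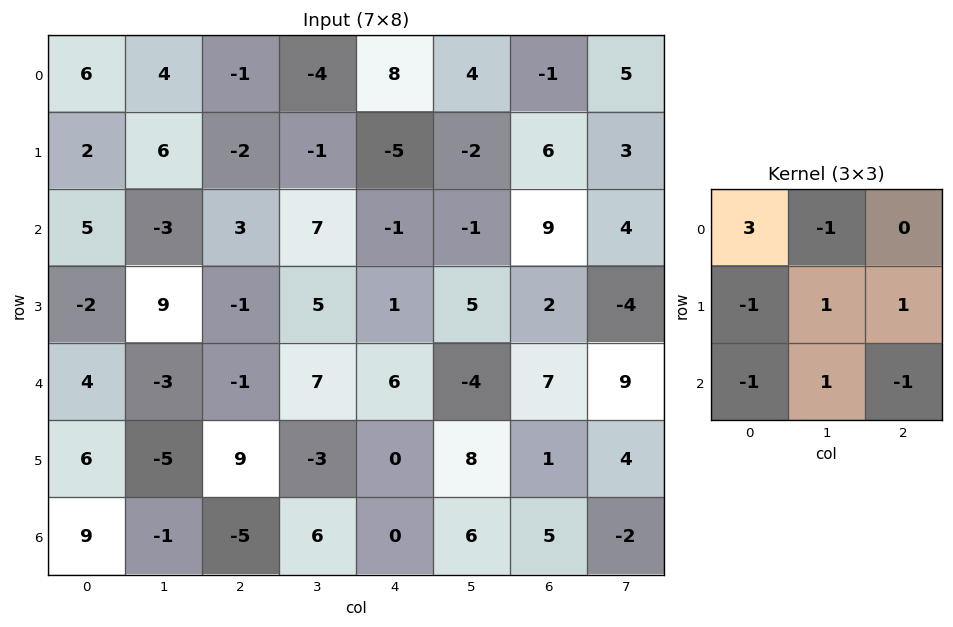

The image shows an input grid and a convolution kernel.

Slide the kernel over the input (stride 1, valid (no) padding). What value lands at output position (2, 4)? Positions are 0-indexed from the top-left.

The receptive field on the input at this output position is [-1 -1 9 / 1 5 2 / 6 -4 7]. Elementwise product with the kernel and sum: -1·3 + -1·-1 + 1·-1 + 5·1 + 2·1 + 6·-1 + -4·1 + 7·-1.

-13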